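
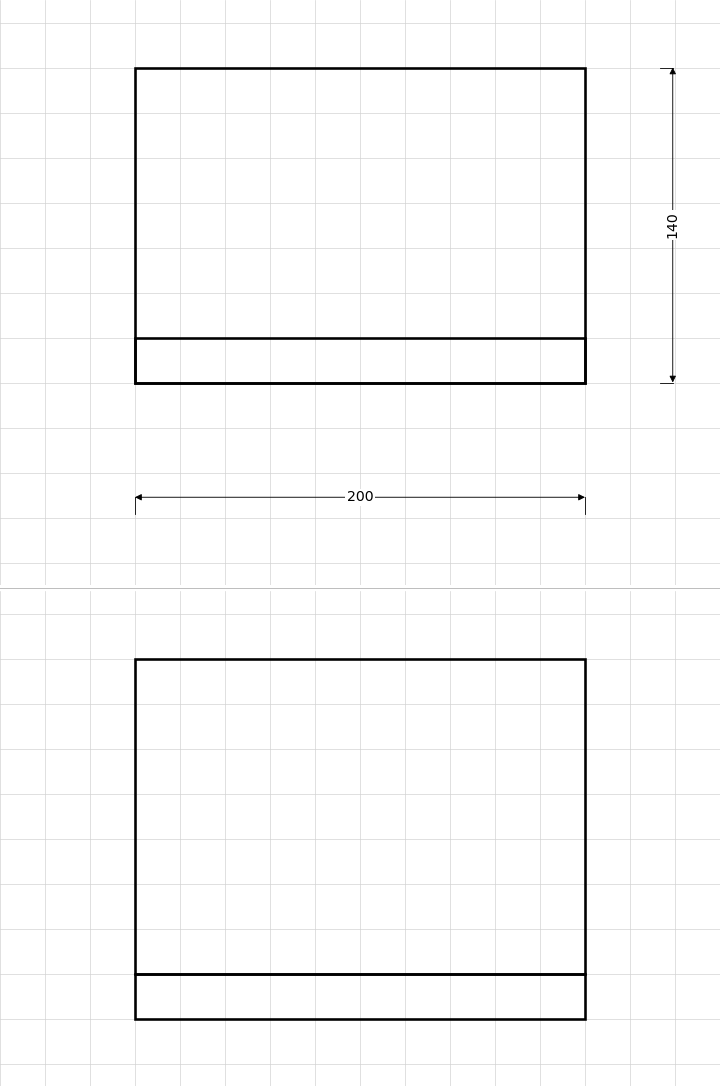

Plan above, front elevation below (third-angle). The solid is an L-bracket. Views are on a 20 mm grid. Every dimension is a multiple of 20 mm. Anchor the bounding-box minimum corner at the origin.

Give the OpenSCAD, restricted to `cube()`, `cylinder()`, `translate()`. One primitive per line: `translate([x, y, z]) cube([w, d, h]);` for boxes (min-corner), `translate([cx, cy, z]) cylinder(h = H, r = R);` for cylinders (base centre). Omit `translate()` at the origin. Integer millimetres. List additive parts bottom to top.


cube([200, 140, 20]);
translate([0, 0, 20]) cube([200, 20, 140]);


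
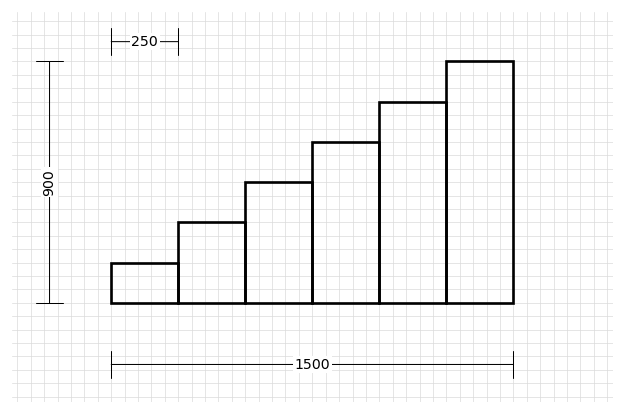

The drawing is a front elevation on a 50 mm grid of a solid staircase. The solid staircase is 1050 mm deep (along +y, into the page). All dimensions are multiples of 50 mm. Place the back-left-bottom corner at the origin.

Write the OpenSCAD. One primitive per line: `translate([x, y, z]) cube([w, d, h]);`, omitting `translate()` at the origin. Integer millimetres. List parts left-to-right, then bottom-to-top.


cube([250, 1050, 150]);
translate([250, 0, 0]) cube([250, 1050, 300]);
translate([500, 0, 0]) cube([250, 1050, 450]);
translate([750, 0, 0]) cube([250, 1050, 600]);
translate([1000, 0, 0]) cube([250, 1050, 750]);
translate([1250, 0, 0]) cube([250, 1050, 900]);


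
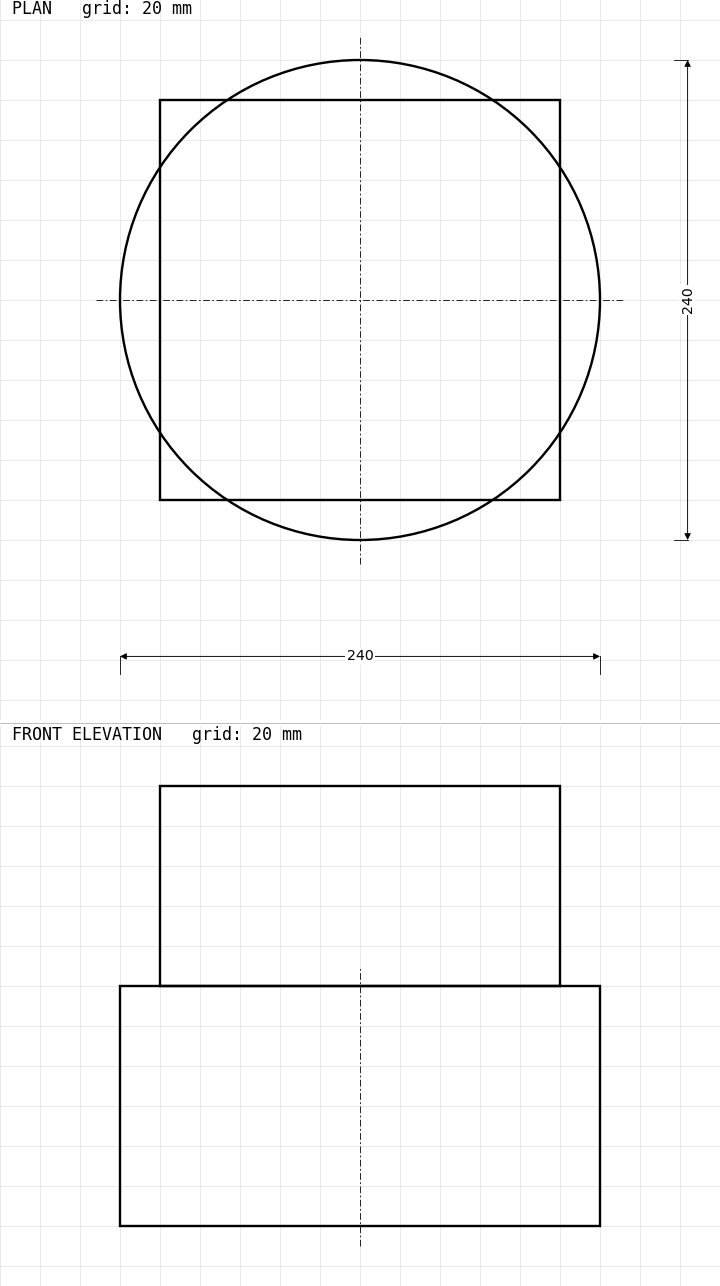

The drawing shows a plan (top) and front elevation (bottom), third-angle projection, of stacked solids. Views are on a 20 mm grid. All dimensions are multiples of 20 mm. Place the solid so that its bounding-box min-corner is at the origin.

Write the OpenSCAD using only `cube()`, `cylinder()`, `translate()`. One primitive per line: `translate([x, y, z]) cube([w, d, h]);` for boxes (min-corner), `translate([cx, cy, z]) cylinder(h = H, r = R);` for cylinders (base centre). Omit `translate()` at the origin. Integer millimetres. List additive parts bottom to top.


translate([120, 120, 0]) cylinder(h = 120, r = 120);
translate([20, 20, 120]) cube([200, 200, 100]);


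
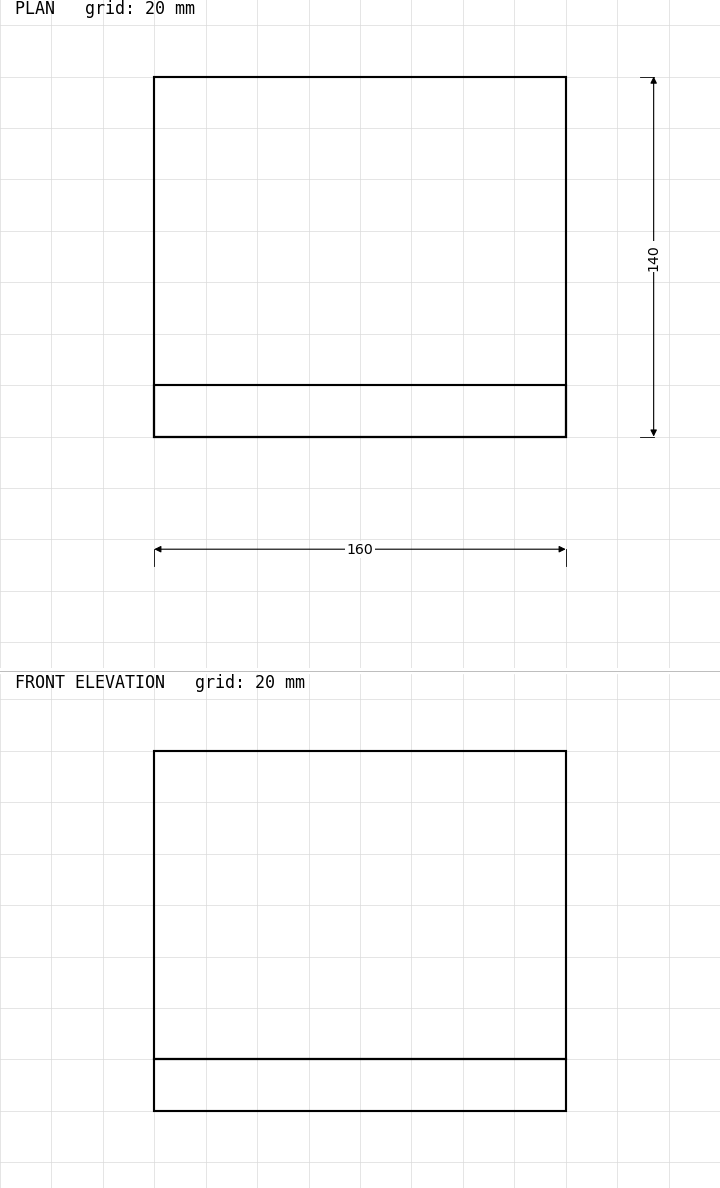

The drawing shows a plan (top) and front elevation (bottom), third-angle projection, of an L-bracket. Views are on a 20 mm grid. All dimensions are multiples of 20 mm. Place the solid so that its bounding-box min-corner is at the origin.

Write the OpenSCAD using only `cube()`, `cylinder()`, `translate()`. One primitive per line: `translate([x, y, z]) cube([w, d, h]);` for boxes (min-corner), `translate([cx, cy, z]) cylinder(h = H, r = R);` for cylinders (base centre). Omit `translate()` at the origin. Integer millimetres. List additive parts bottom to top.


cube([160, 140, 20]);
translate([0, 0, 20]) cube([160, 20, 120]);


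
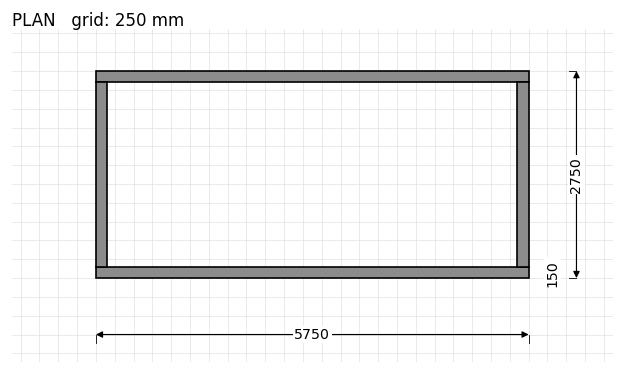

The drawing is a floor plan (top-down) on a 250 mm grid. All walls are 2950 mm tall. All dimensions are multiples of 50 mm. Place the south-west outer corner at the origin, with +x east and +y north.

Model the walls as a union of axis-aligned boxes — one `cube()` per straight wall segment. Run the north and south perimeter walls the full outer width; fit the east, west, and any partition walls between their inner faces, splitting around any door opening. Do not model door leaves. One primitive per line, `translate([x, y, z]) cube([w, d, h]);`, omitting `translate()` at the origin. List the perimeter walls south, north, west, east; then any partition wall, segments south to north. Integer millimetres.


cube([5750, 150, 2950]);
translate([0, 2600, 0]) cube([5750, 150, 2950]);
translate([0, 150, 0]) cube([150, 2450, 2950]);
translate([5600, 150, 0]) cube([150, 2450, 2950]);


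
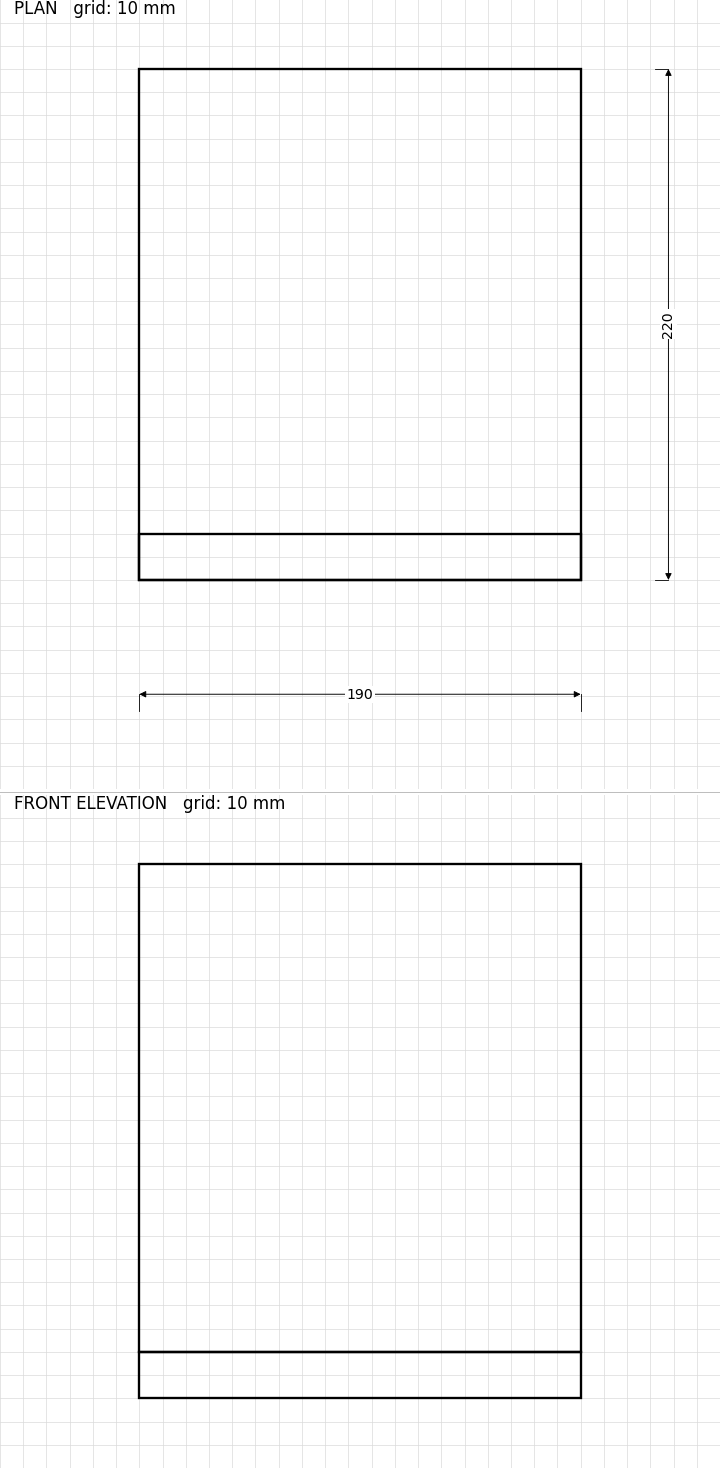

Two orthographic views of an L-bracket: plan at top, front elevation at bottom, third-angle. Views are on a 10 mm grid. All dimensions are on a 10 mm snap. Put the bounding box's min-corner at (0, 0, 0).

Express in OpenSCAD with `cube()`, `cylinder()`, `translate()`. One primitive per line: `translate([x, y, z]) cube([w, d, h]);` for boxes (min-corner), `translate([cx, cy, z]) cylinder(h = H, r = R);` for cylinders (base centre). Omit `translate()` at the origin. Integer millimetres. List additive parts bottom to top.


cube([190, 220, 20]);
translate([0, 0, 20]) cube([190, 20, 210]);


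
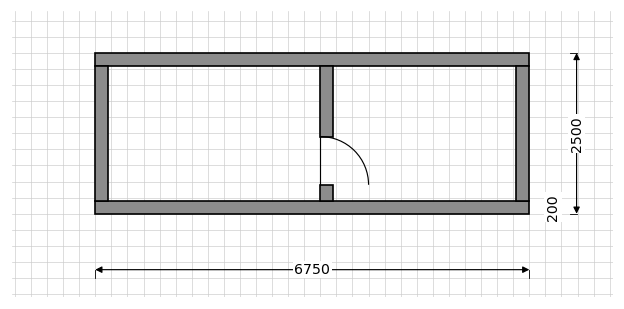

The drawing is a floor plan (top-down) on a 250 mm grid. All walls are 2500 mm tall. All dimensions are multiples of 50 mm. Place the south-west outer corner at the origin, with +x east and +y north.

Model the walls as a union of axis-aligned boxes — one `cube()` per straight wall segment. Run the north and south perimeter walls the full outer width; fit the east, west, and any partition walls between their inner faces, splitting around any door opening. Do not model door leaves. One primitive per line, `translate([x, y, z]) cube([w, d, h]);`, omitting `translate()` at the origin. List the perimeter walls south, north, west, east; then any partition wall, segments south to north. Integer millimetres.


cube([6750, 200, 2500]);
translate([0, 2300, 0]) cube([6750, 200, 2500]);
translate([0, 200, 0]) cube([200, 2100, 2500]);
translate([6550, 200, 0]) cube([200, 2100, 2500]);
translate([3500, 200, 0]) cube([200, 250, 2500]);
translate([3500, 1200, 0]) cube([200, 1100, 2500]);


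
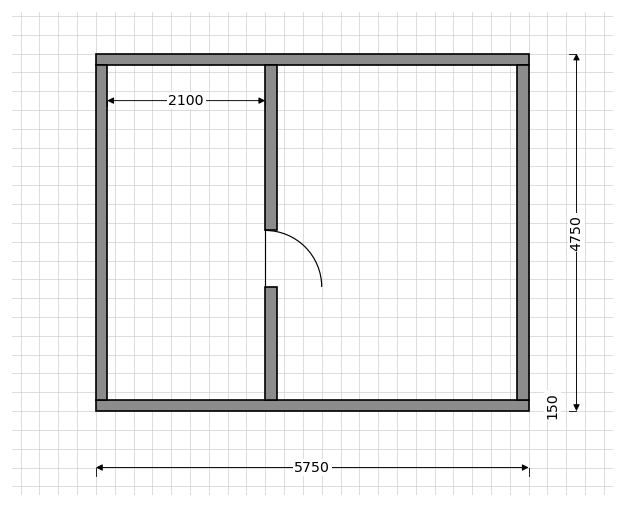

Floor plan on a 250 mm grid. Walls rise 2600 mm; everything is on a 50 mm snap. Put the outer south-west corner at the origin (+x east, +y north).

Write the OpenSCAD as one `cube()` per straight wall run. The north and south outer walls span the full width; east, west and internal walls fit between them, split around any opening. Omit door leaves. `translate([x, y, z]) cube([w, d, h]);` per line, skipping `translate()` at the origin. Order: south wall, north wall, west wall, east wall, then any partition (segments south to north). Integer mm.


cube([5750, 150, 2600]);
translate([0, 4600, 0]) cube([5750, 150, 2600]);
translate([0, 150, 0]) cube([150, 4450, 2600]);
translate([5600, 150, 0]) cube([150, 4450, 2600]);
translate([2250, 150, 0]) cube([150, 1500, 2600]);
translate([2250, 2400, 0]) cube([150, 2200, 2600]);


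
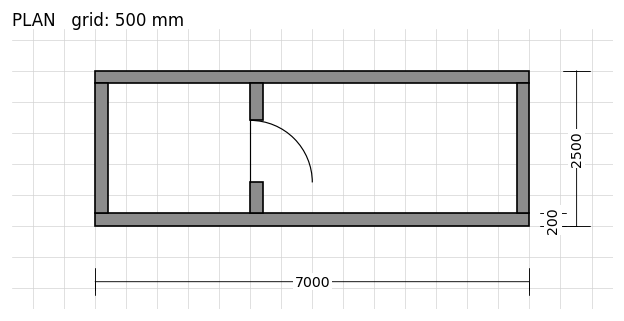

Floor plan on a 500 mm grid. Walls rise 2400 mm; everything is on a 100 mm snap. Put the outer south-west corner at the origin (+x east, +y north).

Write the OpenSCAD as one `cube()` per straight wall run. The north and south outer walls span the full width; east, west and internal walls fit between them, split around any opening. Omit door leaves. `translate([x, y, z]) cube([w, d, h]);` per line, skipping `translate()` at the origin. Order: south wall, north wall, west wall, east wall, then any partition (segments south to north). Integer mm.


cube([7000, 200, 2400]);
translate([0, 2300, 0]) cube([7000, 200, 2400]);
translate([0, 200, 0]) cube([200, 2100, 2400]);
translate([6800, 200, 0]) cube([200, 2100, 2400]);
translate([2500, 200, 0]) cube([200, 500, 2400]);
translate([2500, 1700, 0]) cube([200, 600, 2400]);


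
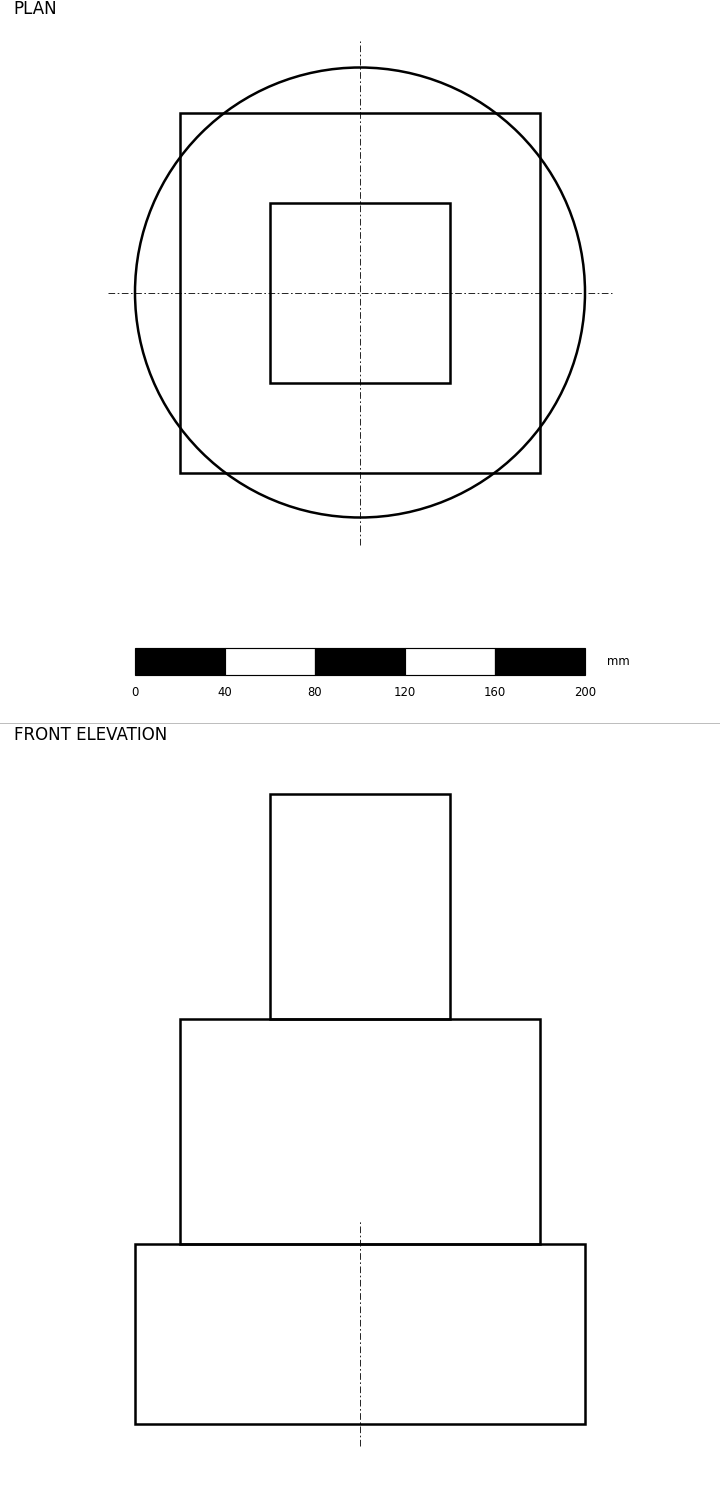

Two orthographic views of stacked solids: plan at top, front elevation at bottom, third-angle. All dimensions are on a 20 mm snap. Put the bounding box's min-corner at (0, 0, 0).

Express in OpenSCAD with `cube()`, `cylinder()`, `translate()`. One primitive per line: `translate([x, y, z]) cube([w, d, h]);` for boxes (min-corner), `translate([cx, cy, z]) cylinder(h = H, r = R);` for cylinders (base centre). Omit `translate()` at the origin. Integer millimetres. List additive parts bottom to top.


translate([100, 100, 0]) cylinder(h = 80, r = 100);
translate([20, 20, 80]) cube([160, 160, 100]);
translate([60, 60, 180]) cube([80, 80, 100]);


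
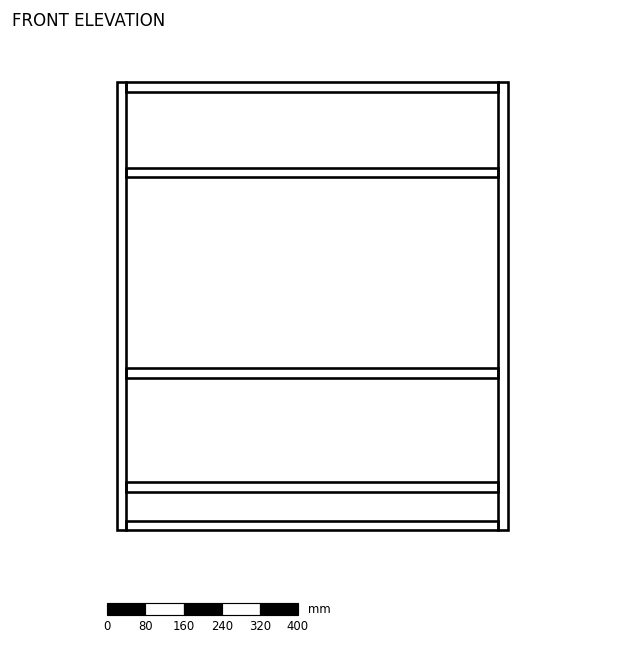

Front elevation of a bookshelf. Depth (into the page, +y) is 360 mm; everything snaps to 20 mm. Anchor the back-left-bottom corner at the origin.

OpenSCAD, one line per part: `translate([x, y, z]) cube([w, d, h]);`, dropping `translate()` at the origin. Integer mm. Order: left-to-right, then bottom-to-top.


cube([20, 360, 940]);
translate([20, 0, 0]) cube([780, 360, 20]);
translate([20, 0, 80]) cube([780, 360, 20]);
translate([20, 0, 320]) cube([780, 360, 20]);
translate([20, 0, 740]) cube([780, 360, 20]);
translate([20, 0, 920]) cube([780, 360, 20]);
translate([800, 0, 0]) cube([20, 360, 940]);


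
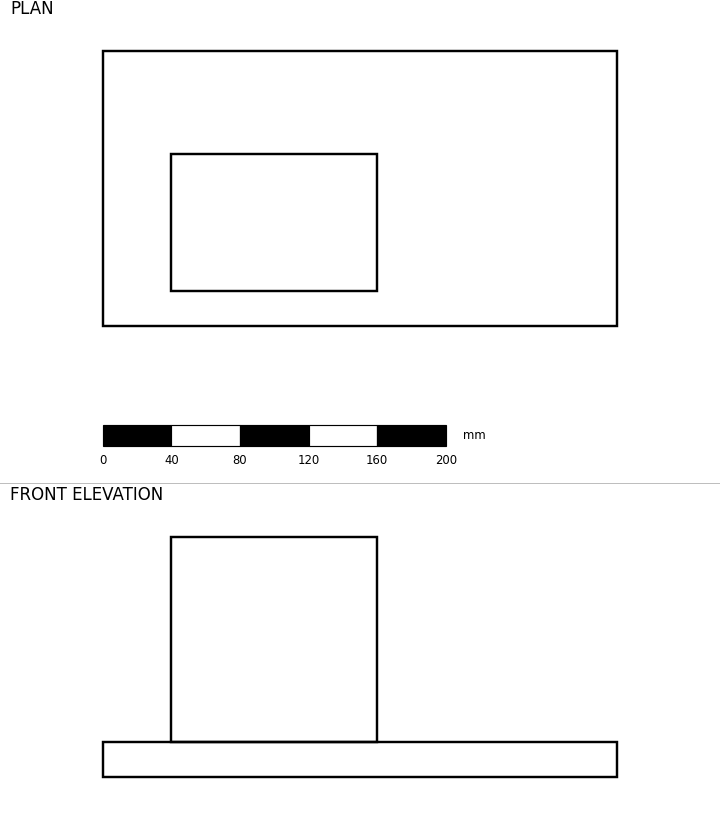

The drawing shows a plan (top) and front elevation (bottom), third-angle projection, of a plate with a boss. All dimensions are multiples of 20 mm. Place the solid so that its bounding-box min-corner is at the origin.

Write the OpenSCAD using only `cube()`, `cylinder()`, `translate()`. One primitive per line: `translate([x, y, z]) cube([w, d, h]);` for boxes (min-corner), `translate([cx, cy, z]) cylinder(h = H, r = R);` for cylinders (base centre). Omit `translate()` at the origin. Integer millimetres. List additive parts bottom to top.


cube([300, 160, 20]);
translate([40, 20, 20]) cube([120, 80, 120]);


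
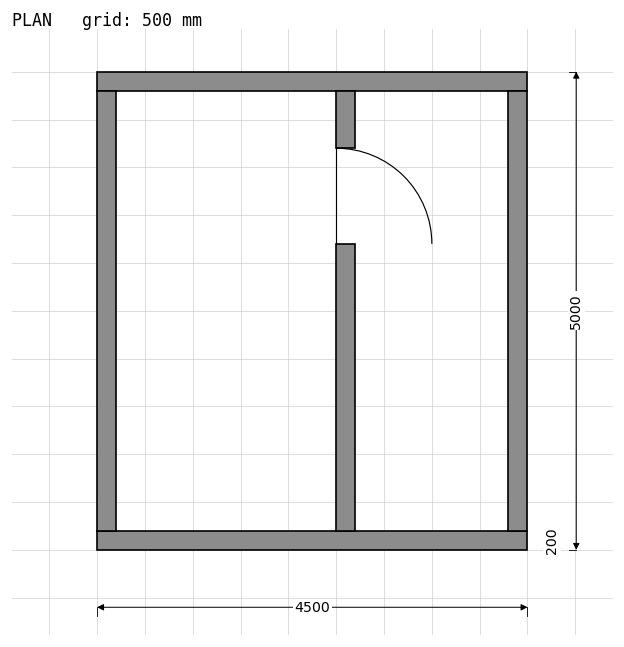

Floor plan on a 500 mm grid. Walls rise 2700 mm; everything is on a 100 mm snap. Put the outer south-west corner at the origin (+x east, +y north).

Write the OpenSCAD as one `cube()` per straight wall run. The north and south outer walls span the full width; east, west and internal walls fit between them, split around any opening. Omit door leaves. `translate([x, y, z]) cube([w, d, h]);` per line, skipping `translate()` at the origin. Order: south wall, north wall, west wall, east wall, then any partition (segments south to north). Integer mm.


cube([4500, 200, 2700]);
translate([0, 4800, 0]) cube([4500, 200, 2700]);
translate([0, 200, 0]) cube([200, 4600, 2700]);
translate([4300, 200, 0]) cube([200, 4600, 2700]);
translate([2500, 200, 0]) cube([200, 3000, 2700]);
translate([2500, 4200, 0]) cube([200, 600, 2700]);


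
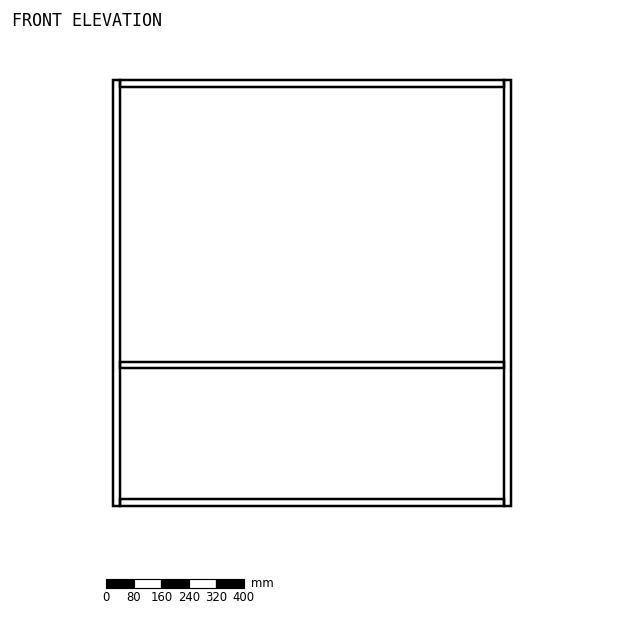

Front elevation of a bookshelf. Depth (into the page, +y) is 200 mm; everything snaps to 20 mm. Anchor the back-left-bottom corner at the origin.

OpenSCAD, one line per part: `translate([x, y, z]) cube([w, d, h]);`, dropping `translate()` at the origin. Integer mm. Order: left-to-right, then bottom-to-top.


cube([20, 200, 1240]);
translate([20, 0, 0]) cube([1120, 200, 20]);
translate([20, 0, 400]) cube([1120, 200, 20]);
translate([20, 0, 1220]) cube([1120, 200, 20]);
translate([1140, 0, 0]) cube([20, 200, 1240]);


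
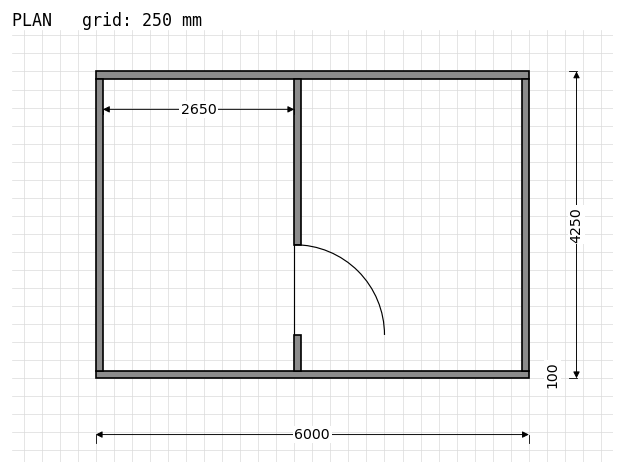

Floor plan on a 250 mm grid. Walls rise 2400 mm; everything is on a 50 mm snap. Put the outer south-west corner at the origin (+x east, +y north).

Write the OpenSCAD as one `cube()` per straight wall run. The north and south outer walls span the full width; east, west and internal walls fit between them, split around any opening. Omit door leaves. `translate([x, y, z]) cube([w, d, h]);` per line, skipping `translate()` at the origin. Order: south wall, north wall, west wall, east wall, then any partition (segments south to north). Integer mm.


cube([6000, 100, 2400]);
translate([0, 4150, 0]) cube([6000, 100, 2400]);
translate([0, 100, 0]) cube([100, 4050, 2400]);
translate([5900, 100, 0]) cube([100, 4050, 2400]);
translate([2750, 100, 0]) cube([100, 500, 2400]);
translate([2750, 1850, 0]) cube([100, 2300, 2400]);


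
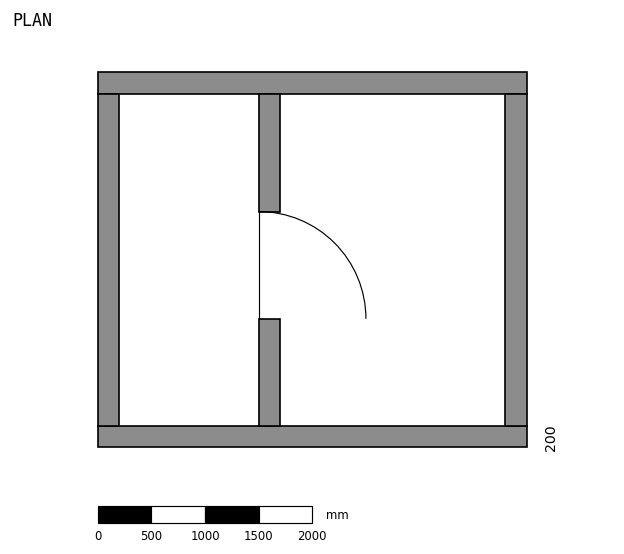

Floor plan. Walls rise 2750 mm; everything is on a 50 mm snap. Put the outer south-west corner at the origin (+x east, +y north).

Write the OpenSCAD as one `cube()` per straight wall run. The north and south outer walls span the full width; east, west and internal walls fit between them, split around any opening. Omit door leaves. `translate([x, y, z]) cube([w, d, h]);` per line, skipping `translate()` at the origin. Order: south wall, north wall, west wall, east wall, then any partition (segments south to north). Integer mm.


cube([4000, 200, 2750]);
translate([0, 3300, 0]) cube([4000, 200, 2750]);
translate([0, 200, 0]) cube([200, 3100, 2750]);
translate([3800, 200, 0]) cube([200, 3100, 2750]);
translate([1500, 200, 0]) cube([200, 1000, 2750]);
translate([1500, 2200, 0]) cube([200, 1100, 2750]);


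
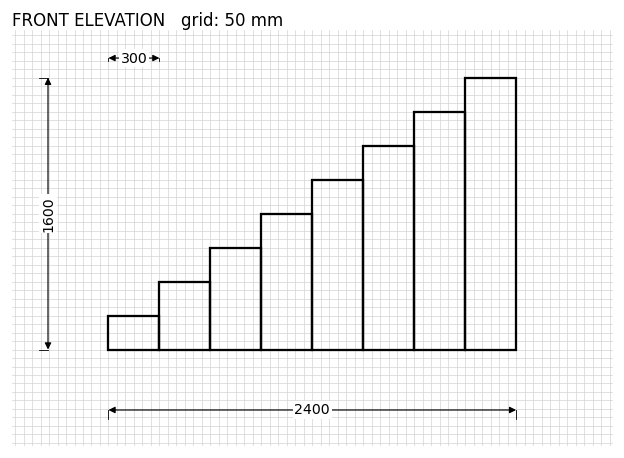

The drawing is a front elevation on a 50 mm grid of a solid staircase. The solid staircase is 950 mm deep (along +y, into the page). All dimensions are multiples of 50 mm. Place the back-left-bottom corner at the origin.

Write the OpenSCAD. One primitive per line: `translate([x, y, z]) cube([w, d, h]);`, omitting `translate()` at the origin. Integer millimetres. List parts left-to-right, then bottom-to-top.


cube([300, 950, 200]);
translate([300, 0, 0]) cube([300, 950, 400]);
translate([600, 0, 0]) cube([300, 950, 600]);
translate([900, 0, 0]) cube([300, 950, 800]);
translate([1200, 0, 0]) cube([300, 950, 1000]);
translate([1500, 0, 0]) cube([300, 950, 1200]);
translate([1800, 0, 0]) cube([300, 950, 1400]);
translate([2100, 0, 0]) cube([300, 950, 1600]);


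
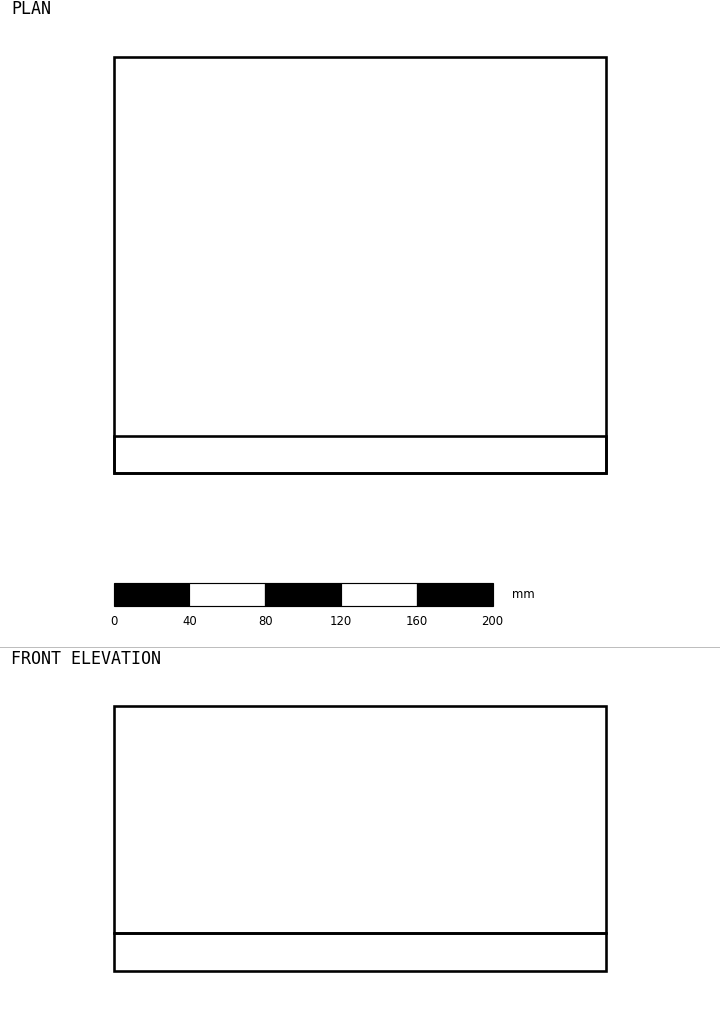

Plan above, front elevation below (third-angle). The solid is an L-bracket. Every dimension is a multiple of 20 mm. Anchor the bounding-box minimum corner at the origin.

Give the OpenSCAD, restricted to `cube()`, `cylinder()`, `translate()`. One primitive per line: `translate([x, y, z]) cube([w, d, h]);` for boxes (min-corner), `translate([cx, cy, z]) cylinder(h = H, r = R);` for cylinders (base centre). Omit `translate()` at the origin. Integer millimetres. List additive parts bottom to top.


cube([260, 220, 20]);
translate([0, 0, 20]) cube([260, 20, 120]);


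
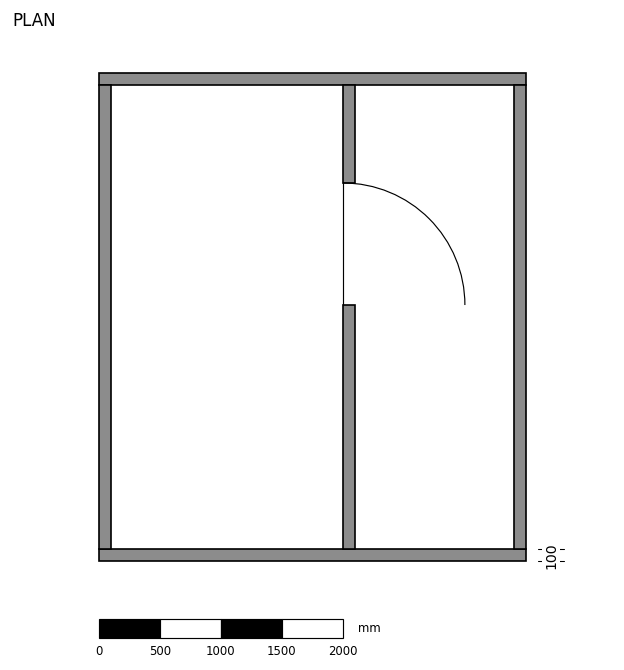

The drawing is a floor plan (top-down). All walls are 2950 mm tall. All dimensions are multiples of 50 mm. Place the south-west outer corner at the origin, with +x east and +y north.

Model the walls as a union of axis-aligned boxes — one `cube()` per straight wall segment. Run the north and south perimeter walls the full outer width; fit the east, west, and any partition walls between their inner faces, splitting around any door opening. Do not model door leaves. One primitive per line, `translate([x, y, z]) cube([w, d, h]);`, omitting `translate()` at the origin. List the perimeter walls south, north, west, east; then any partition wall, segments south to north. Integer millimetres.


cube([3500, 100, 2950]);
translate([0, 3900, 0]) cube([3500, 100, 2950]);
translate([0, 100, 0]) cube([100, 3800, 2950]);
translate([3400, 100, 0]) cube([100, 3800, 2950]);
translate([2000, 100, 0]) cube([100, 2000, 2950]);
translate([2000, 3100, 0]) cube([100, 800, 2950]);


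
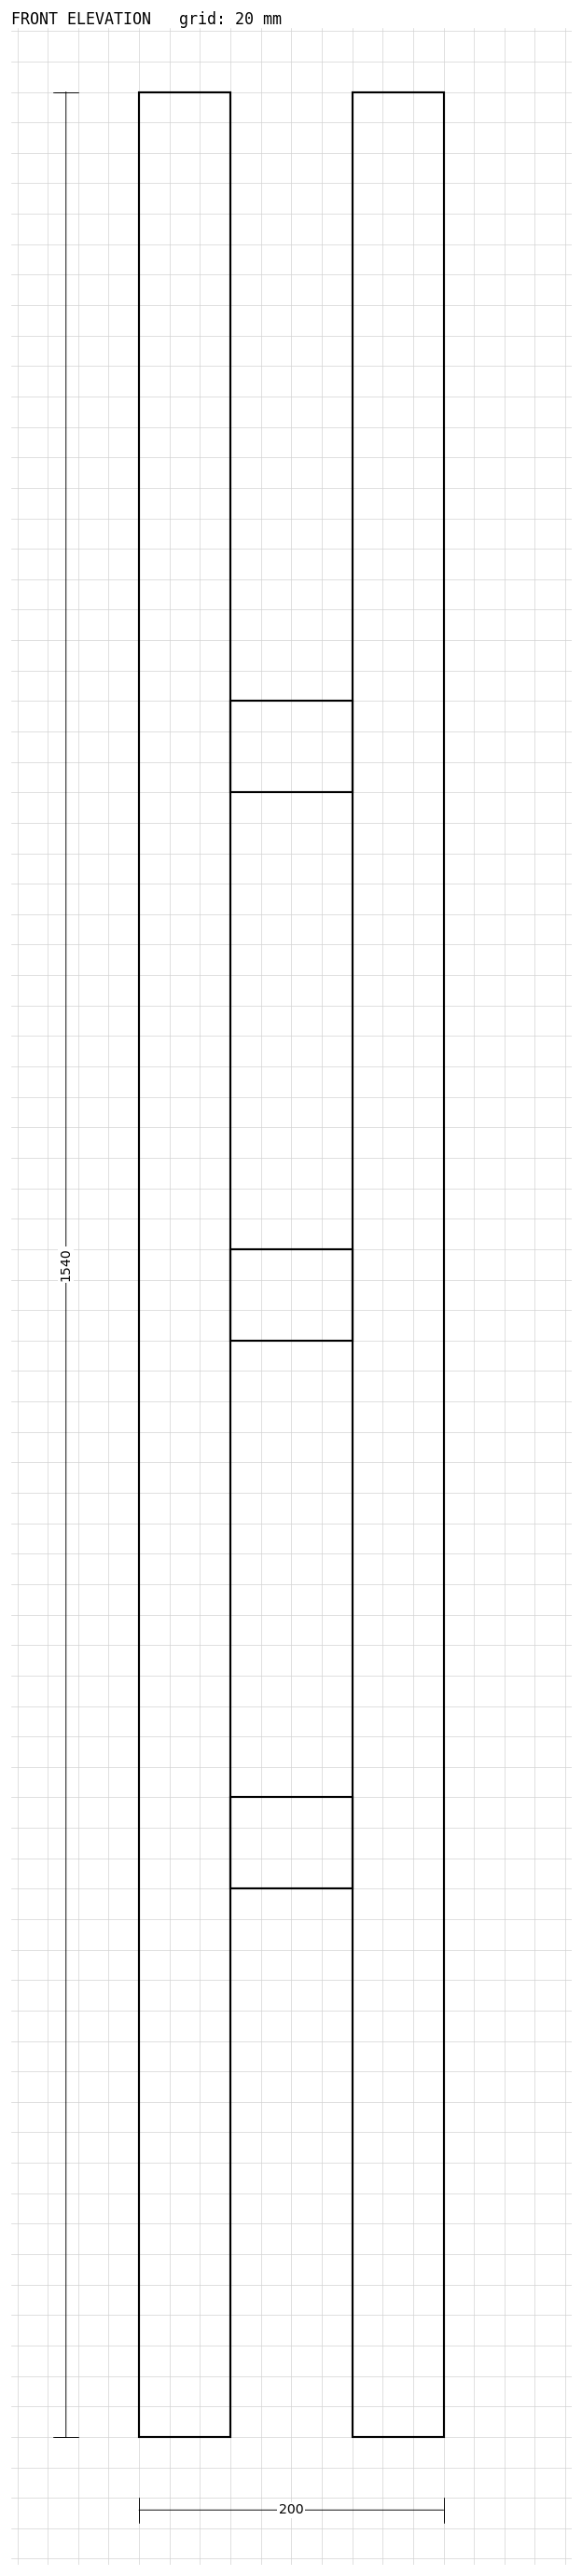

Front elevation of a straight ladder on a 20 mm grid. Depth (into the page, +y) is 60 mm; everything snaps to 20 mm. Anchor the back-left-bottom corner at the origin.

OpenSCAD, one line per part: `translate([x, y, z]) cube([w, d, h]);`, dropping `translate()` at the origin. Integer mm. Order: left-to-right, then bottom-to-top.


cube([60, 60, 1540]);
translate([60, 0, 360]) cube([80, 60, 60]);
translate([60, 0, 720]) cube([80, 60, 60]);
translate([60, 0, 1080]) cube([80, 60, 60]);
translate([140, 0, 0]) cube([60, 60, 1540]);


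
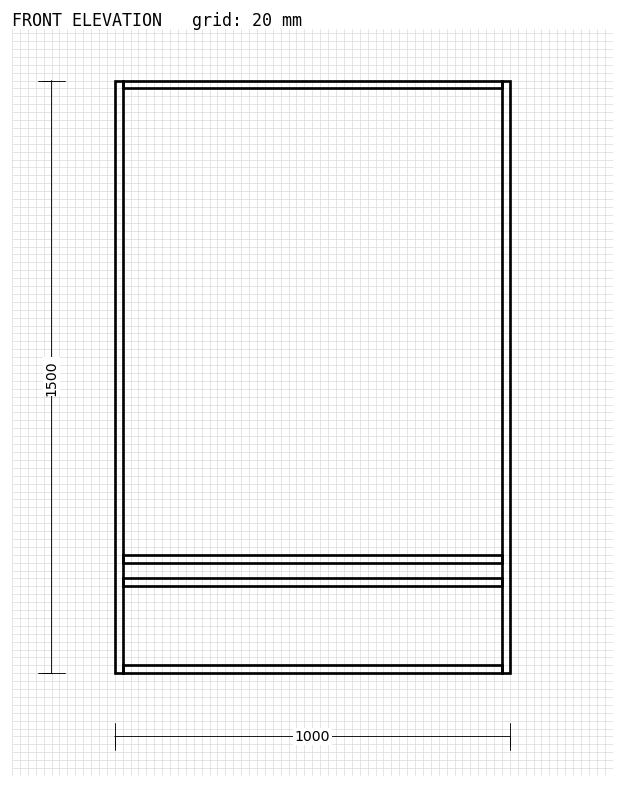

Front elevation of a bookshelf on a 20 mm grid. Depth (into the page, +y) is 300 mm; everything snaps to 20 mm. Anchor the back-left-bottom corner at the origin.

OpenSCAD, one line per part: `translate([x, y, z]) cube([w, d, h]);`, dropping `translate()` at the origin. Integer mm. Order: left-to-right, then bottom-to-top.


cube([20, 300, 1500]);
translate([20, 0, 0]) cube([960, 300, 20]);
translate([20, 0, 220]) cube([960, 300, 20]);
translate([20, 0, 280]) cube([960, 300, 20]);
translate([20, 0, 1480]) cube([960, 300, 20]);
translate([980, 0, 0]) cube([20, 300, 1500]);


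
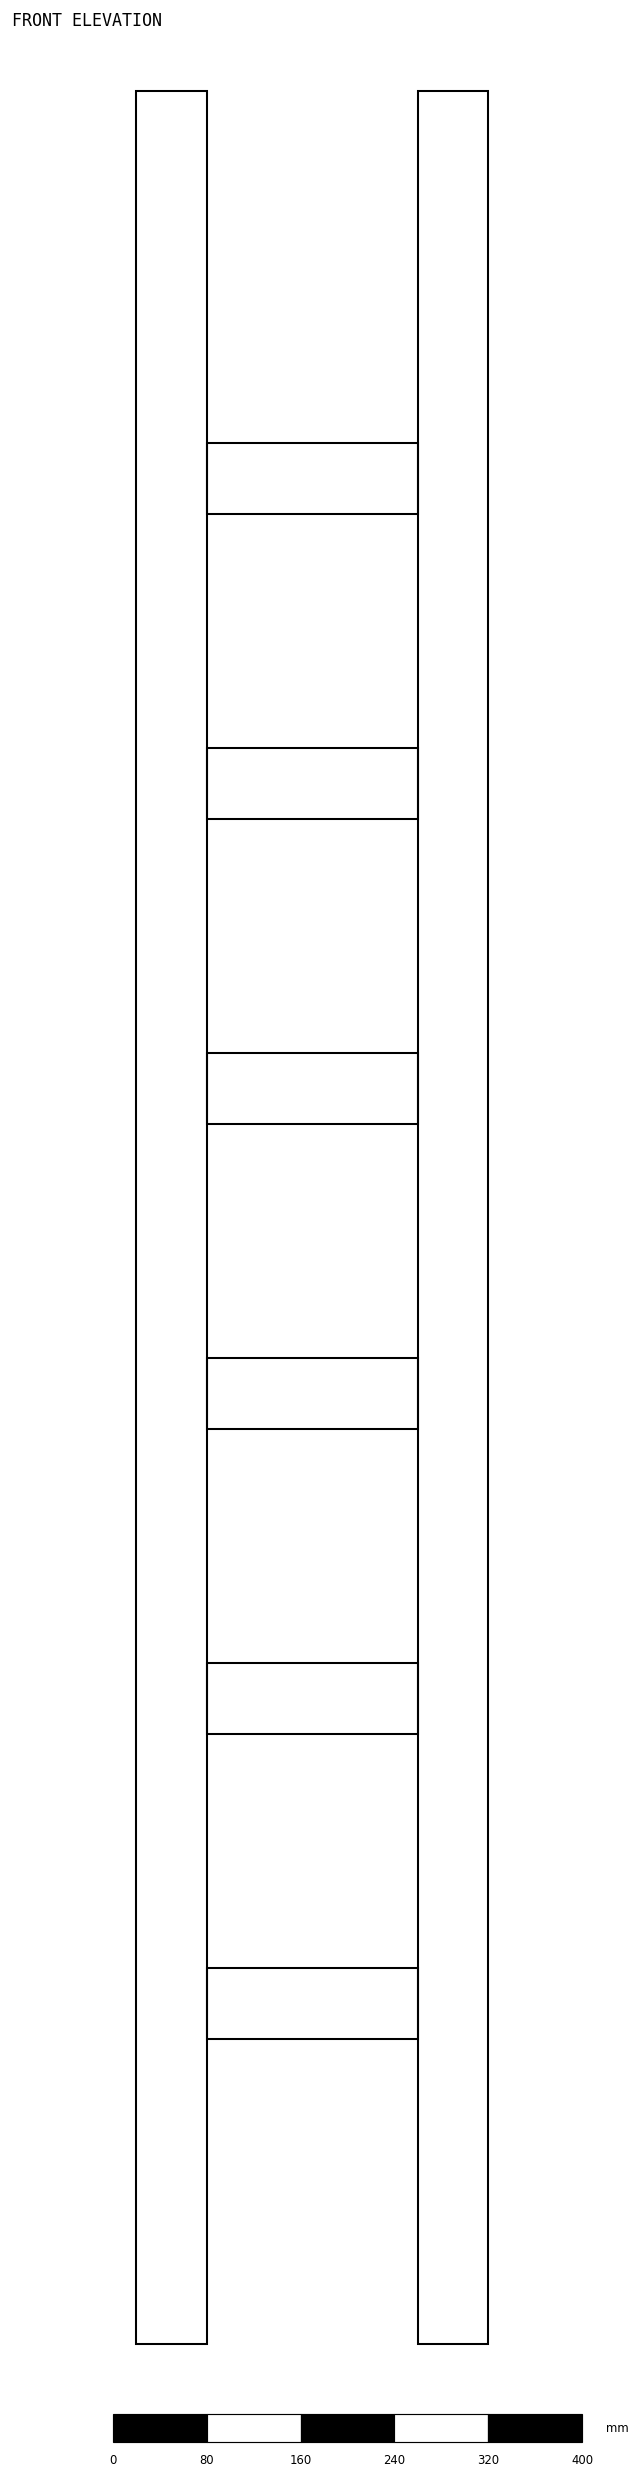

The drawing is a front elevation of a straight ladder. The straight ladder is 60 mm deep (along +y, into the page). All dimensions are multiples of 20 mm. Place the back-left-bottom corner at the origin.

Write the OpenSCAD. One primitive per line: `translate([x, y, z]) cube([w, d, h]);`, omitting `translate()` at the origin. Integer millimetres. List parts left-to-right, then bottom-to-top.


cube([60, 60, 1920]);
translate([60, 0, 260]) cube([180, 60, 60]);
translate([60, 0, 520]) cube([180, 60, 60]);
translate([60, 0, 780]) cube([180, 60, 60]);
translate([60, 0, 1040]) cube([180, 60, 60]);
translate([60, 0, 1300]) cube([180, 60, 60]);
translate([60, 0, 1560]) cube([180, 60, 60]);
translate([240, 0, 0]) cube([60, 60, 1920]);


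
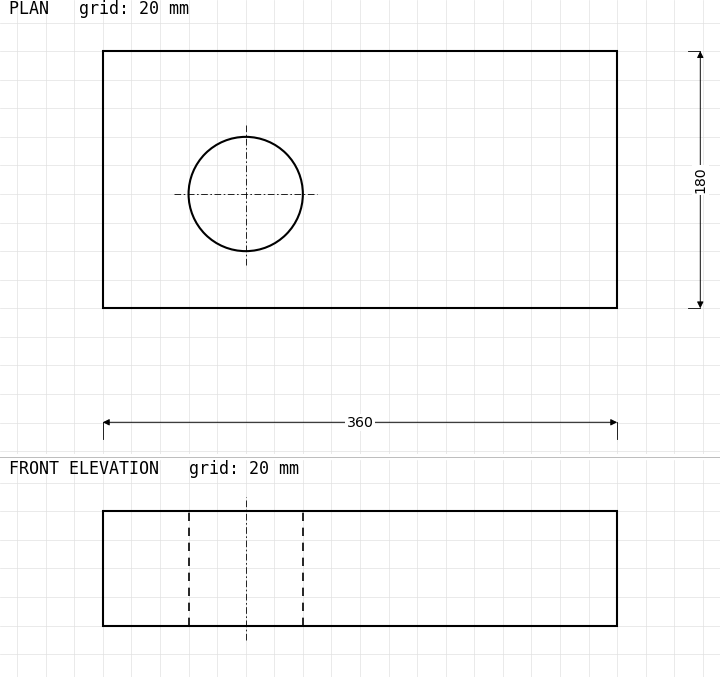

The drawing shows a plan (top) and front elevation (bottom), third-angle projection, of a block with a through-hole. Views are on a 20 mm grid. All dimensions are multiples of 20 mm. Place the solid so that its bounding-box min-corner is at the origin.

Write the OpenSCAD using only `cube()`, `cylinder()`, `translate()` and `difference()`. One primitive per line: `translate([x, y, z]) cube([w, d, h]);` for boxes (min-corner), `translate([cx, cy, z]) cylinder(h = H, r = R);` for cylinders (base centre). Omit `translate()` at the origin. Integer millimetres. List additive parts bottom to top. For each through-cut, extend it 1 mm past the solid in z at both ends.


difference() {
  cube([360, 180, 80]);
  translate([100, 80, -1]) cylinder(h = 82, r = 40);
}


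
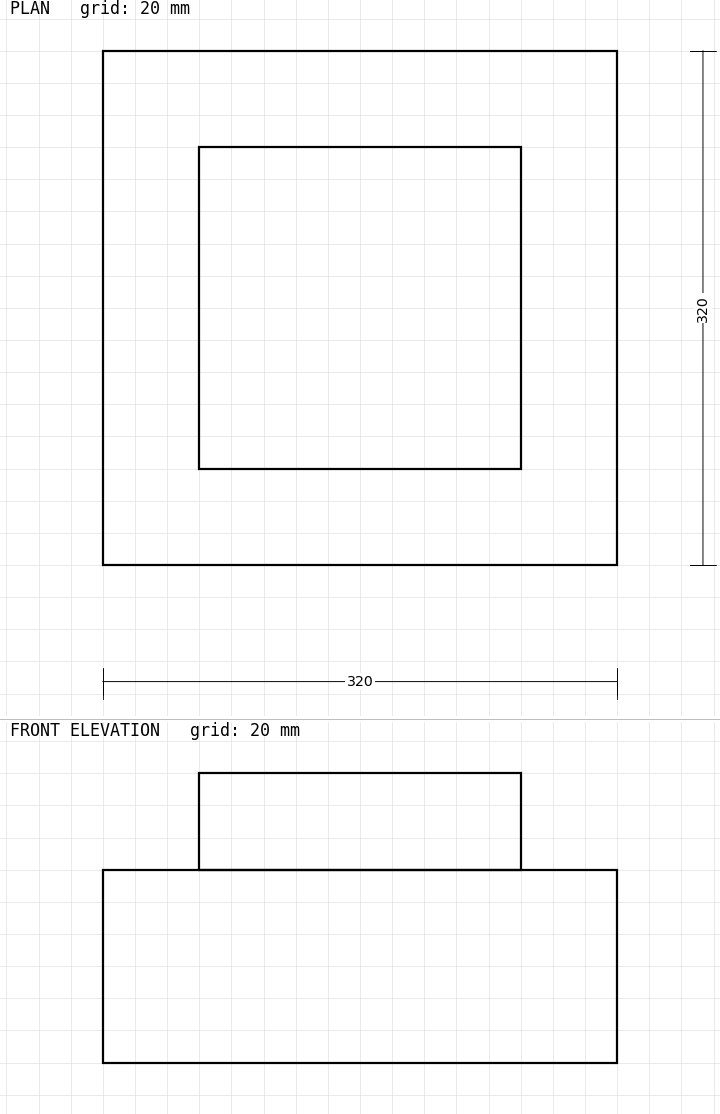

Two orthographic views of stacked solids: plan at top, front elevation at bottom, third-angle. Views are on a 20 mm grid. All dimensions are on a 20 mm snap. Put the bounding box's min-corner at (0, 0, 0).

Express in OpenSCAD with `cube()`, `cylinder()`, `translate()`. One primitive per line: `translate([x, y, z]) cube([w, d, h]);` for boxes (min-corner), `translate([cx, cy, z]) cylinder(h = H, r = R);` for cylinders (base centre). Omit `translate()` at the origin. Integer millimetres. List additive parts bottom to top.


cube([320, 320, 120]);
translate([60, 60, 120]) cube([200, 200, 60]);


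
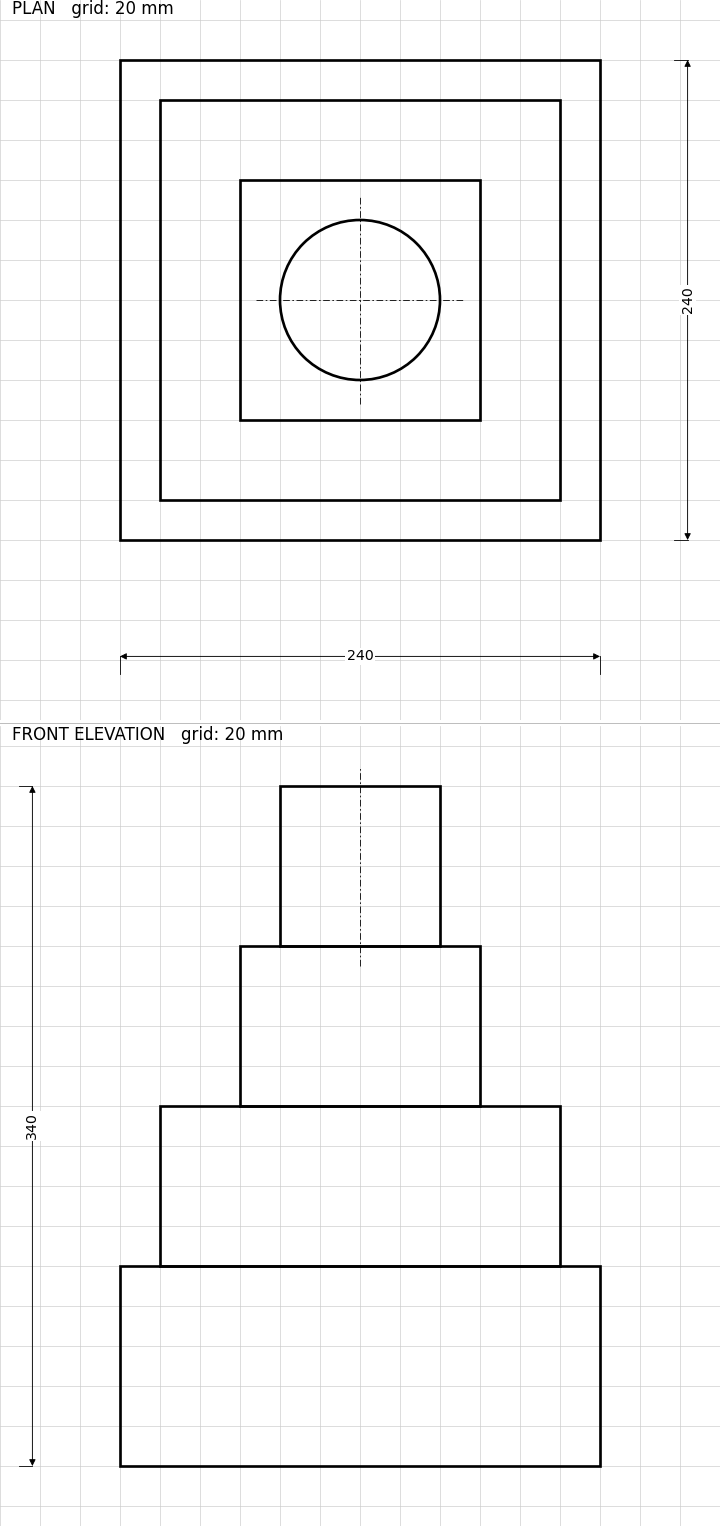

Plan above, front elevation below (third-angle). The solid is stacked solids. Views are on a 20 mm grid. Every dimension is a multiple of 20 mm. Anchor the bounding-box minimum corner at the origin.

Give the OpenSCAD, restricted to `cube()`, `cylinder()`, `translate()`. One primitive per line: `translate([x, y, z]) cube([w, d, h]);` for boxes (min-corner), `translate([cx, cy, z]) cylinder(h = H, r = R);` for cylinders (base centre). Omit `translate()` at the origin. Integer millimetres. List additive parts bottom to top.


cube([240, 240, 100]);
translate([20, 20, 100]) cube([200, 200, 80]);
translate([60, 60, 180]) cube([120, 120, 80]);
translate([120, 120, 260]) cylinder(h = 80, r = 40);


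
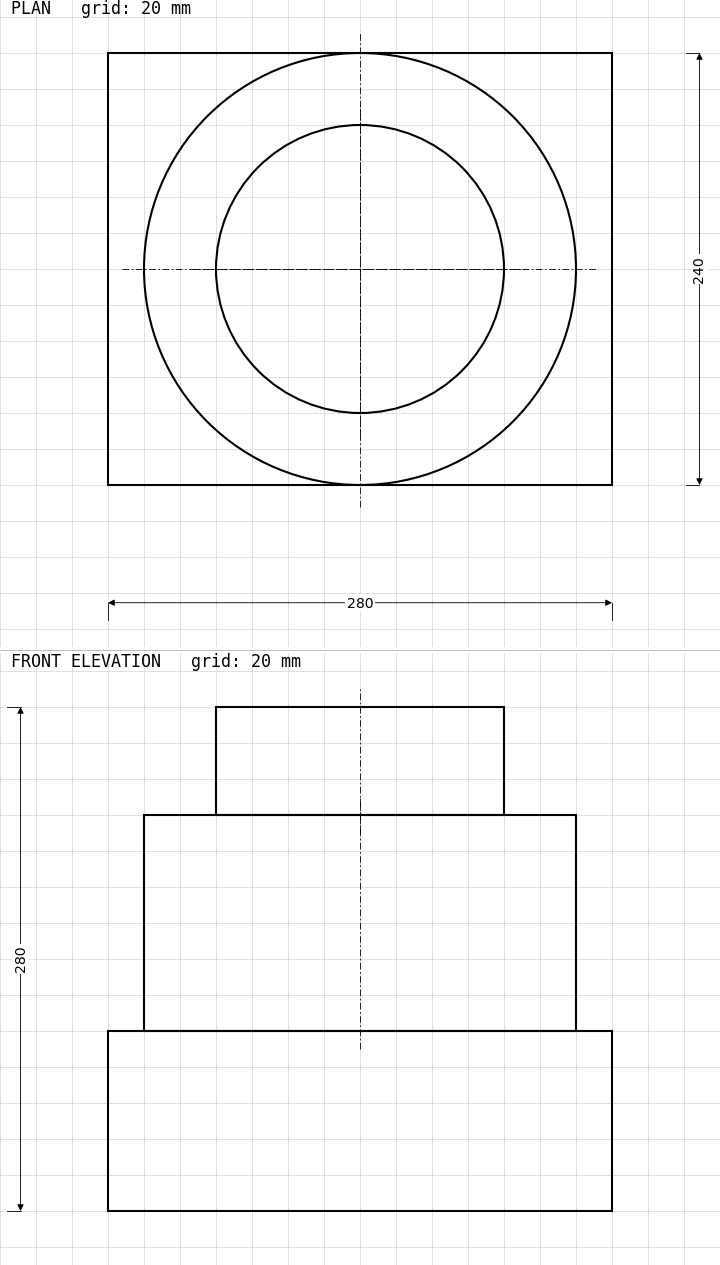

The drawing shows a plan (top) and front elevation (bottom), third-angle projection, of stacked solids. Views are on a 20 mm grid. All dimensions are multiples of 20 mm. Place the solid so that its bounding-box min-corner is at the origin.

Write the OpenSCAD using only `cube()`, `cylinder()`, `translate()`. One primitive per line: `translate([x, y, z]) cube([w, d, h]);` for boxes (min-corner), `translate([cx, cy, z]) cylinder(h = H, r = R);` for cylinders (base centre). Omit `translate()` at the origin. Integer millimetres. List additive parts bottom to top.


cube([280, 240, 100]);
translate([140, 120, 100]) cylinder(h = 120, r = 120);
translate([140, 120, 220]) cylinder(h = 60, r = 80);


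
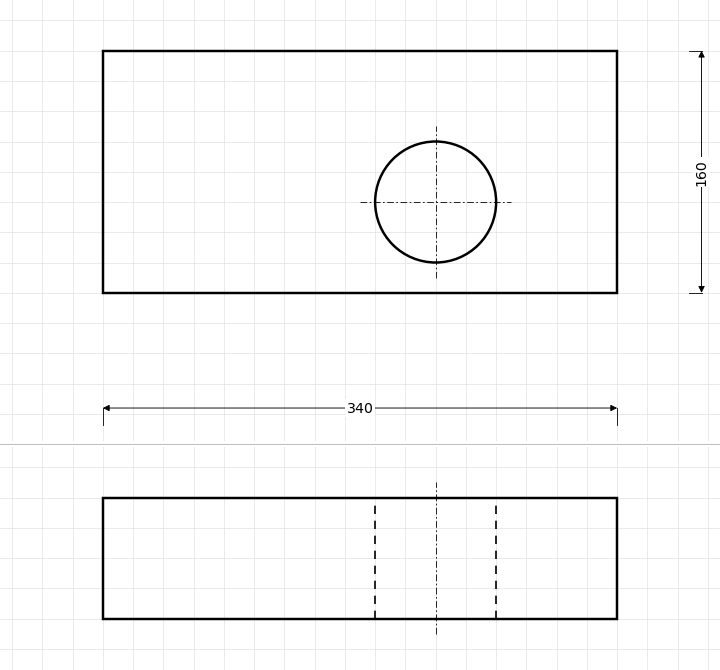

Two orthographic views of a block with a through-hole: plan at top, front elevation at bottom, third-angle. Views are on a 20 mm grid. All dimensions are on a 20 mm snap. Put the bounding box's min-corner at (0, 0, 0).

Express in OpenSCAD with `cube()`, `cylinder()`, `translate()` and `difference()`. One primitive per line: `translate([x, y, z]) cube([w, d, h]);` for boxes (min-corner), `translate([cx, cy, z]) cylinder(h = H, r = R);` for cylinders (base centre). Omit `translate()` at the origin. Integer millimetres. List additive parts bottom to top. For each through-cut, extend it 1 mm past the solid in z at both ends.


difference() {
  cube([340, 160, 80]);
  translate([220, 60, -1]) cylinder(h = 82, r = 40);
}


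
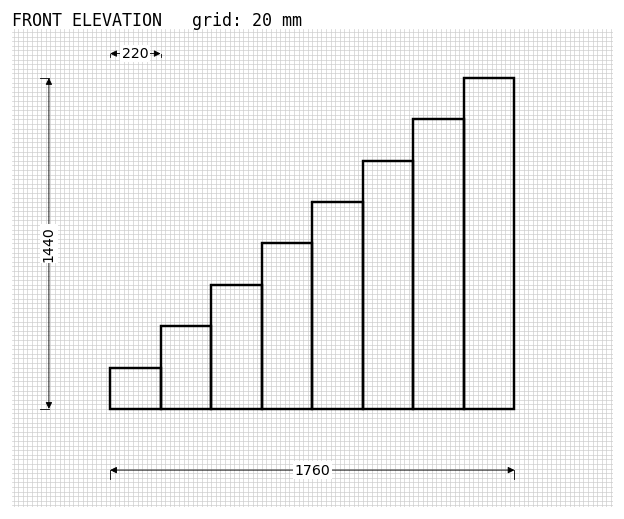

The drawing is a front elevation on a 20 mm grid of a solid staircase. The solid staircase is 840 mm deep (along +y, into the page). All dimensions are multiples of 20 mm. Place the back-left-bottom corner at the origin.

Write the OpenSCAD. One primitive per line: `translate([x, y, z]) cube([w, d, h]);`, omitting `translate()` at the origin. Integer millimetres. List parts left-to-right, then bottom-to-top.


cube([220, 840, 180]);
translate([220, 0, 0]) cube([220, 840, 360]);
translate([440, 0, 0]) cube([220, 840, 540]);
translate([660, 0, 0]) cube([220, 840, 720]);
translate([880, 0, 0]) cube([220, 840, 900]);
translate([1100, 0, 0]) cube([220, 840, 1080]);
translate([1320, 0, 0]) cube([220, 840, 1260]);
translate([1540, 0, 0]) cube([220, 840, 1440]);


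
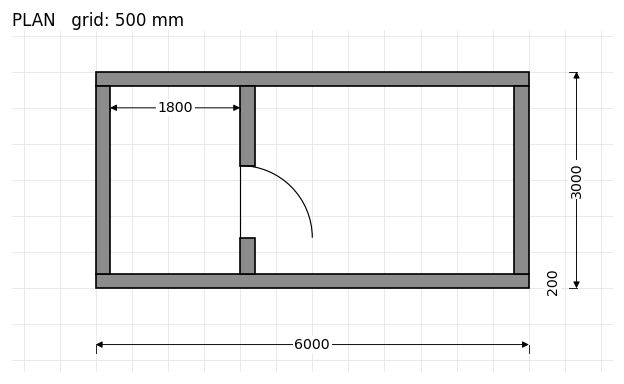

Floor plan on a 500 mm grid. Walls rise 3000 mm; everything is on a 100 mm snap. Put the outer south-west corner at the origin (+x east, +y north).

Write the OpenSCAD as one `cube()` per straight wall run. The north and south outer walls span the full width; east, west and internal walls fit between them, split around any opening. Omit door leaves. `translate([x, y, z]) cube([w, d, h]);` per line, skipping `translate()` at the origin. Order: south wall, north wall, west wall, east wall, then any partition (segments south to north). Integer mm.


cube([6000, 200, 3000]);
translate([0, 2800, 0]) cube([6000, 200, 3000]);
translate([0, 200, 0]) cube([200, 2600, 3000]);
translate([5800, 200, 0]) cube([200, 2600, 3000]);
translate([2000, 200, 0]) cube([200, 500, 3000]);
translate([2000, 1700, 0]) cube([200, 1100, 3000]);


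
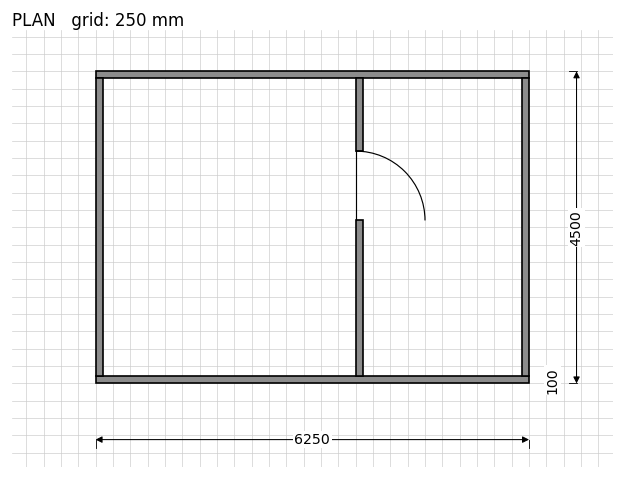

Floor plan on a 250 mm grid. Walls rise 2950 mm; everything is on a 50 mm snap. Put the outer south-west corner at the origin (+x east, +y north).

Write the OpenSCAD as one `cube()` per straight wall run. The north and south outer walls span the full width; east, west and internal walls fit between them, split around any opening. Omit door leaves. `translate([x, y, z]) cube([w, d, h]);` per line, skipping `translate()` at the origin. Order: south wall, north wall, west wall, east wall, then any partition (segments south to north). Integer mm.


cube([6250, 100, 2950]);
translate([0, 4400, 0]) cube([6250, 100, 2950]);
translate([0, 100, 0]) cube([100, 4300, 2950]);
translate([6150, 100, 0]) cube([100, 4300, 2950]);
translate([3750, 100, 0]) cube([100, 2250, 2950]);
translate([3750, 3350, 0]) cube([100, 1050, 2950]);


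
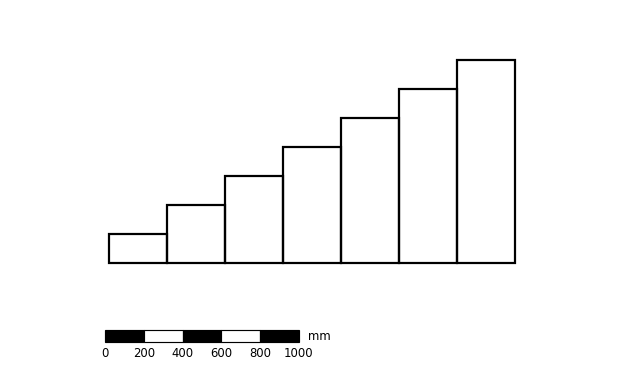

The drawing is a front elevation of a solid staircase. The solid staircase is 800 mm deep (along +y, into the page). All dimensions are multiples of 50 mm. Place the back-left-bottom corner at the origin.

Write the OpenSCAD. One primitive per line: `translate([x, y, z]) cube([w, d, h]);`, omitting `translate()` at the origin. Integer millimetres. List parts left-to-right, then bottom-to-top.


cube([300, 800, 150]);
translate([300, 0, 0]) cube([300, 800, 300]);
translate([600, 0, 0]) cube([300, 800, 450]);
translate([900, 0, 0]) cube([300, 800, 600]);
translate([1200, 0, 0]) cube([300, 800, 750]);
translate([1500, 0, 0]) cube([300, 800, 900]);
translate([1800, 0, 0]) cube([300, 800, 1050]);


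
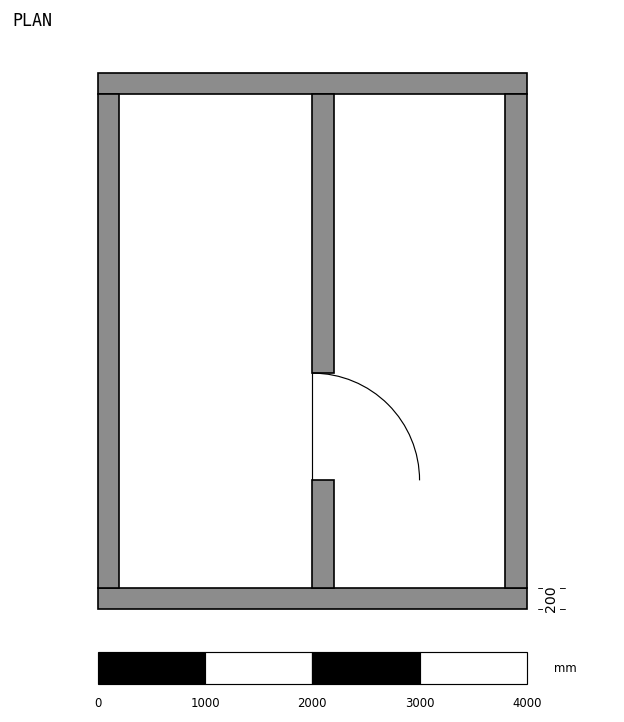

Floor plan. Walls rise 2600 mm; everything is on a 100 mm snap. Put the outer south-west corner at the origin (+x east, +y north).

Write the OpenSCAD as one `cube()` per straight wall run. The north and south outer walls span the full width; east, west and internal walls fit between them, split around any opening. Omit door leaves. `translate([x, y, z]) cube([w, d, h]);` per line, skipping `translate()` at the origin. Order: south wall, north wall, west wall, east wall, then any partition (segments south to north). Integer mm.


cube([4000, 200, 2600]);
translate([0, 4800, 0]) cube([4000, 200, 2600]);
translate([0, 200, 0]) cube([200, 4600, 2600]);
translate([3800, 200, 0]) cube([200, 4600, 2600]);
translate([2000, 200, 0]) cube([200, 1000, 2600]);
translate([2000, 2200, 0]) cube([200, 2600, 2600]);


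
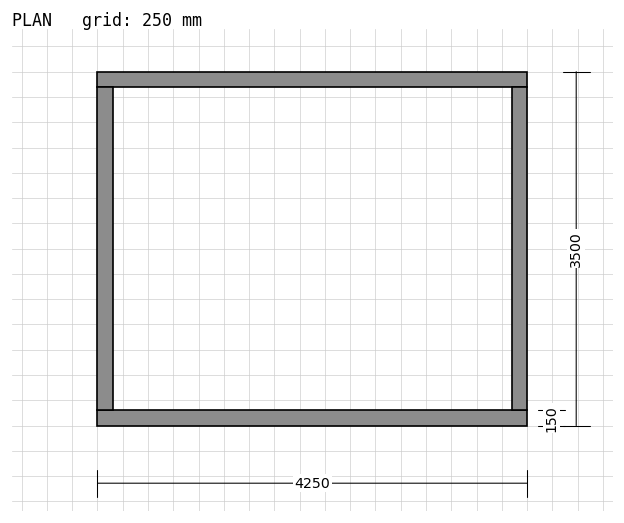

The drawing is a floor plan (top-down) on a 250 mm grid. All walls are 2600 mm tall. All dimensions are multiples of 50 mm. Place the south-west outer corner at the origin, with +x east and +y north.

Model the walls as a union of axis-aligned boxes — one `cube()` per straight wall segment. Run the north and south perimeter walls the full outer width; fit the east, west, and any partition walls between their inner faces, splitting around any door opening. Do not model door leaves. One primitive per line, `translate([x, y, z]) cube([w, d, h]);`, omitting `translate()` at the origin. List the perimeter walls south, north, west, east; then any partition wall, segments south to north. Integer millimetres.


cube([4250, 150, 2600]);
translate([0, 3350, 0]) cube([4250, 150, 2600]);
translate([0, 150, 0]) cube([150, 3200, 2600]);
translate([4100, 150, 0]) cube([150, 3200, 2600]);


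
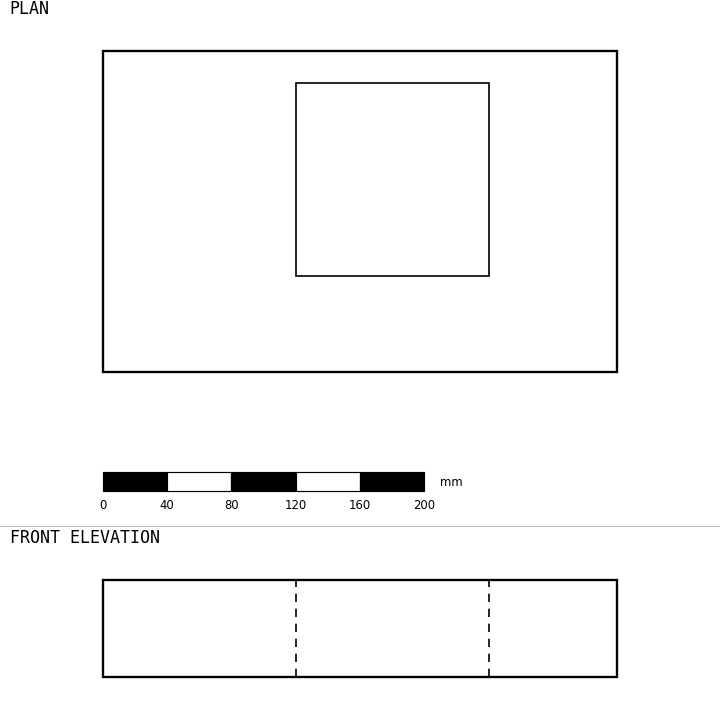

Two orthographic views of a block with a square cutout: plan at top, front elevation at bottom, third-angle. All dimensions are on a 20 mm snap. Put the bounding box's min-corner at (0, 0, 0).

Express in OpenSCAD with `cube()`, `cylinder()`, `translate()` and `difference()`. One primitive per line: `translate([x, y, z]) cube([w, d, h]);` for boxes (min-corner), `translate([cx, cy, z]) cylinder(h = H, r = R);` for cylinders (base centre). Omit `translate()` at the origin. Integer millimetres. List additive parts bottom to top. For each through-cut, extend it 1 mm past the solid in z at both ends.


difference() {
  cube([320, 200, 60]);
  translate([120, 60, -1]) cube([120, 120, 62]);
}


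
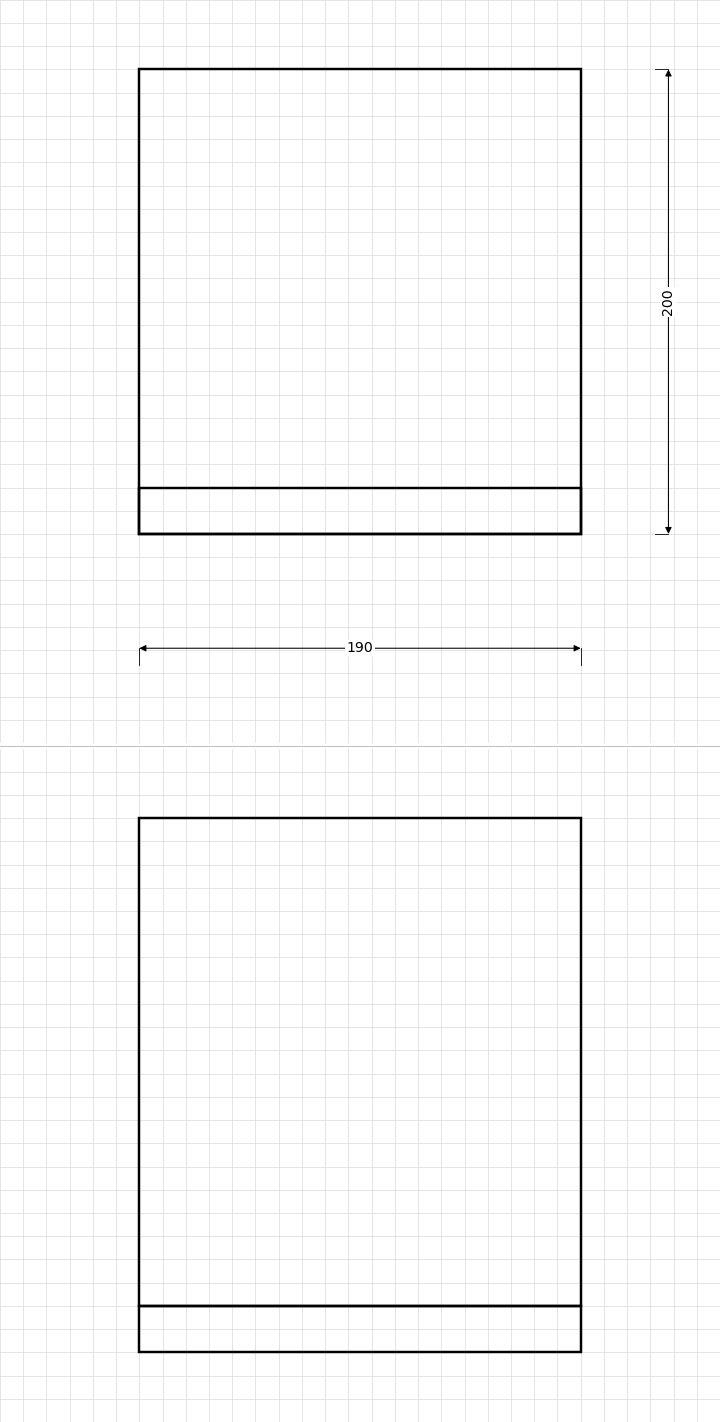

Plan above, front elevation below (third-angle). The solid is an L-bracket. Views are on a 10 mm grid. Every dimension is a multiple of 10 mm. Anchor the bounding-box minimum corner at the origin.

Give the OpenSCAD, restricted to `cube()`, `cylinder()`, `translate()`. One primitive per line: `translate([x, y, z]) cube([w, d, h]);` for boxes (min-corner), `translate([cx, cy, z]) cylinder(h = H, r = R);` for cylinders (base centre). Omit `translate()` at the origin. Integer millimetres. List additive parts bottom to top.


cube([190, 200, 20]);
translate([0, 0, 20]) cube([190, 20, 210]);


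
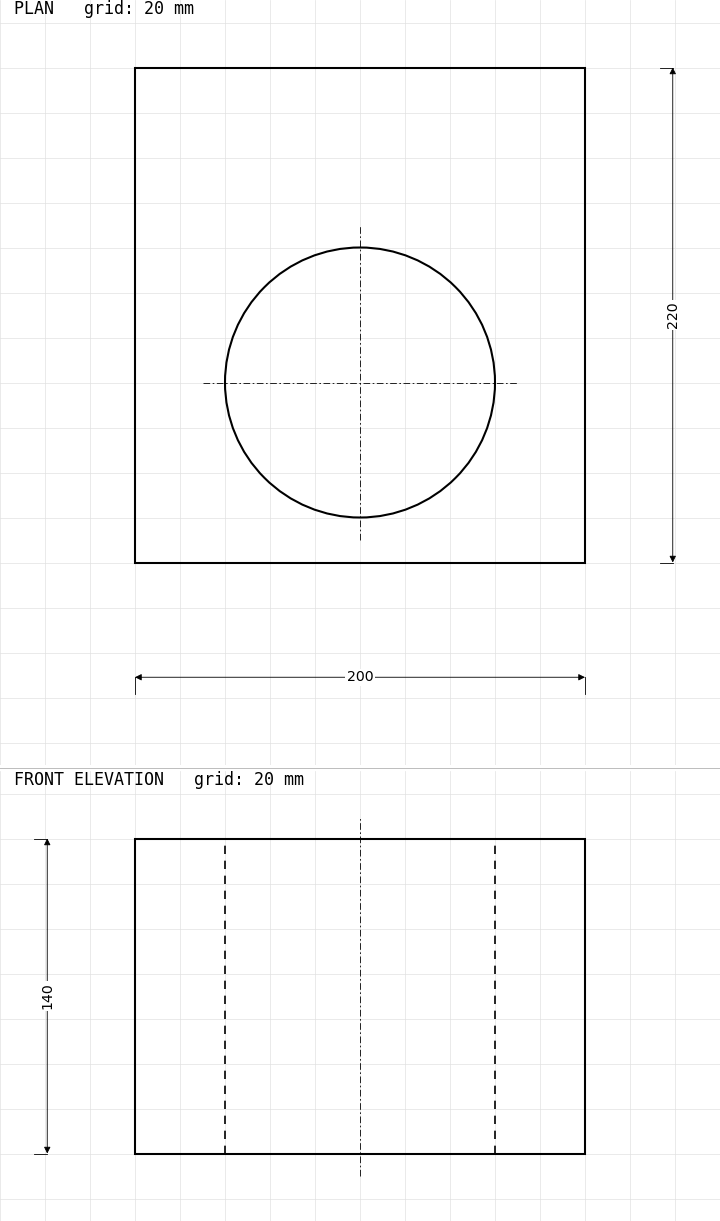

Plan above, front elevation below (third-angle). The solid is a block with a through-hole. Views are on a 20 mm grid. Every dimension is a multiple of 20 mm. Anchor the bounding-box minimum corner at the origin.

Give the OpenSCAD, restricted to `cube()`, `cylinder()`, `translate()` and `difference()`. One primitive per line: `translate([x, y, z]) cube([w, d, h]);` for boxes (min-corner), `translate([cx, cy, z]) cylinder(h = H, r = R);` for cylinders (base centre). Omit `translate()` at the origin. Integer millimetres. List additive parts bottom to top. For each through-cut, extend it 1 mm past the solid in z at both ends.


difference() {
  cube([200, 220, 140]);
  translate([100, 80, -1]) cylinder(h = 142, r = 60);
}
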